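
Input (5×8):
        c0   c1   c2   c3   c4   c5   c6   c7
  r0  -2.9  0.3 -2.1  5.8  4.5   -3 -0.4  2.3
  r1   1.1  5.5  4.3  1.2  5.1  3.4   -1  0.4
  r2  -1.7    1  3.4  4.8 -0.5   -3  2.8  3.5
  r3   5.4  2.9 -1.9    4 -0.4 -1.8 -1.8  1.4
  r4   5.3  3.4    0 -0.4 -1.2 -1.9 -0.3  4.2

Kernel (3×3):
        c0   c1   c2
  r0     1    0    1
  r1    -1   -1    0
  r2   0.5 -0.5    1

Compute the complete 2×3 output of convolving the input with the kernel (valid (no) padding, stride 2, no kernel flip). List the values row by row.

Output[0,0]: The receptive field on the input at this output position is [-2.9 0.3 -2.1 / 1.1 5.5 4.3 / -1.7 1 3.4]. Elementwise product with the kernel and sum: -2.9·1 + -2.1·1 + 1.1·-1 + 5.5·-1 + -1.7·0.5 + 1·-0.5 + 3.4·1.
Output[0,1]: The receptive field on the input at this output position is [-2.1 5.8 4.5 / 4.3 1.2 5.1 / 3.4 4.8 -0.5]. Elementwise product with the kernel and sum: -2.1·1 + 4.5·1 + 4.3·-1 + 1.2·-1 + 3.4·0.5 + 4.8·-0.5 + -0.5·1.

-9.55 -4.3 -0.35
-5.65 -0.2 4.55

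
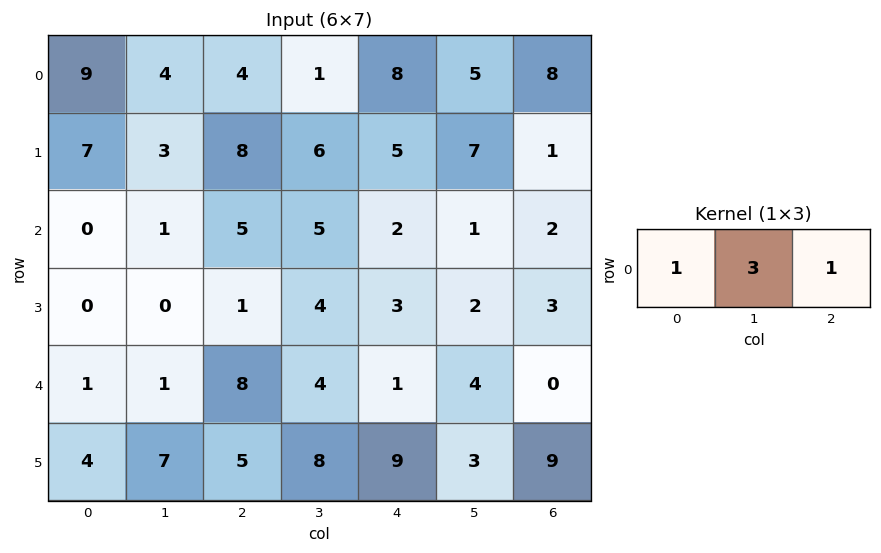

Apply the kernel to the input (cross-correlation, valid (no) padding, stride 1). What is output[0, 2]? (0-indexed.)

15

The receptive field on the input at this output position is [4 1 8]. Elementwise product with the kernel and sum: 4·1 + 1·3 + 8·1.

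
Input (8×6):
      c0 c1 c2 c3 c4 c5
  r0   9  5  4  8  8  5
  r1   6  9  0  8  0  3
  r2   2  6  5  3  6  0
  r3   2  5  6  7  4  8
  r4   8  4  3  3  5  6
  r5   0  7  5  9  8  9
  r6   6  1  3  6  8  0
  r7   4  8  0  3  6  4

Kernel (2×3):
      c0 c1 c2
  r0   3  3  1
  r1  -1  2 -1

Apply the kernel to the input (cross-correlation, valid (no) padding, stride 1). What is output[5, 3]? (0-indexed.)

70

The receptive field on the input at this output position is [9 8 9 / 6 8 0]. Elementwise product with the kernel and sum: 9·3 + 8·3 + 9·1 + 6·-1 + 8·2 + 0·-1.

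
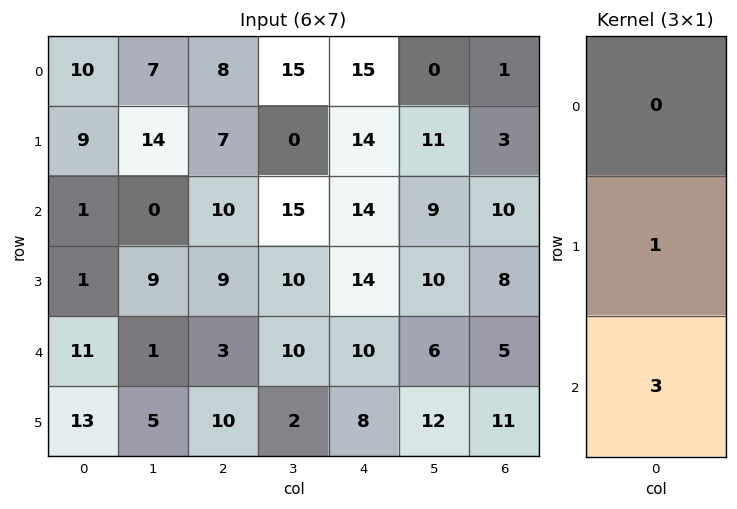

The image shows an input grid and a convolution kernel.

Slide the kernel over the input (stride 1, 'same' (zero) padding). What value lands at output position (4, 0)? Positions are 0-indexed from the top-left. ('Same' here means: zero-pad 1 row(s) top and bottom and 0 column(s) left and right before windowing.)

50

The receptive field on the zero-padded input at this output position is [1 / 11 / 13]. Elementwise product with the kernel and sum: 11·1 + 13·3.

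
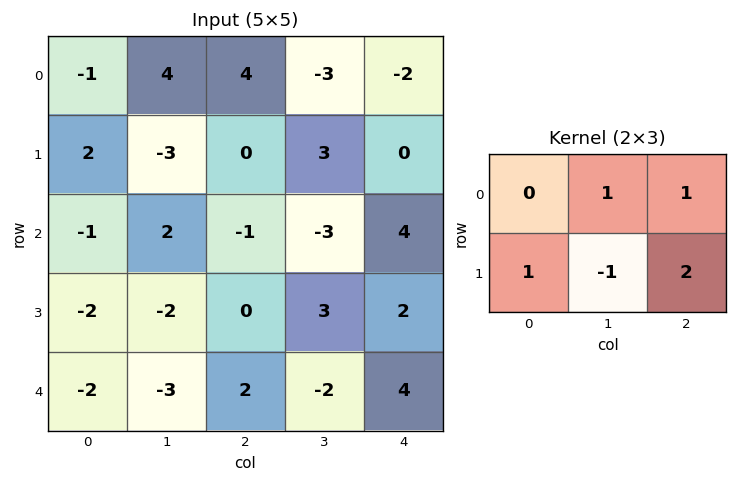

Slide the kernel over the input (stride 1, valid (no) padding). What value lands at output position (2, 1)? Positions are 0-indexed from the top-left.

0

The receptive field on the input at this output position is [2 -1 -3 / -2 0 3]. Elementwise product with the kernel and sum: -1·1 + -3·1 + -2·1 + 0·-1 + 3·2.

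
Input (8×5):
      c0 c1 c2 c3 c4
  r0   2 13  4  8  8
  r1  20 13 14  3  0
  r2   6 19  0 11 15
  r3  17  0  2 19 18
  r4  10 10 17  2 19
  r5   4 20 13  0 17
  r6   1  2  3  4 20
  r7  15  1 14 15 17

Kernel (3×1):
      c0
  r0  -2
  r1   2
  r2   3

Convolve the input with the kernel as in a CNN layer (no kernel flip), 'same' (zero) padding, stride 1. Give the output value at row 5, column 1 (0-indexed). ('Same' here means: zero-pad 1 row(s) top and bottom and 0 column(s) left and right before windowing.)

The receptive field on the zero-padded input at this output position is [10 / 20 / 2]. Elementwise product with the kernel and sum: 10·-2 + 20·2 + 2·3.

26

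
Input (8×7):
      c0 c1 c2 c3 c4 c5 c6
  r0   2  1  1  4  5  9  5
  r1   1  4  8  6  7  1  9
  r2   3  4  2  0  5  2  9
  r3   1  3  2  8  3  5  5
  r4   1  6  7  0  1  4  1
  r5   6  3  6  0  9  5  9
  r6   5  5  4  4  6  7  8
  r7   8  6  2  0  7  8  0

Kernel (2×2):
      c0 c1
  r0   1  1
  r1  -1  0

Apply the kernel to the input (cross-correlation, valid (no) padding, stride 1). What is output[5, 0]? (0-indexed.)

4

The receptive field on the input at this output position is [6 3 / 5 5]. Elementwise product with the kernel and sum: 6·1 + 3·1 + 5·-1.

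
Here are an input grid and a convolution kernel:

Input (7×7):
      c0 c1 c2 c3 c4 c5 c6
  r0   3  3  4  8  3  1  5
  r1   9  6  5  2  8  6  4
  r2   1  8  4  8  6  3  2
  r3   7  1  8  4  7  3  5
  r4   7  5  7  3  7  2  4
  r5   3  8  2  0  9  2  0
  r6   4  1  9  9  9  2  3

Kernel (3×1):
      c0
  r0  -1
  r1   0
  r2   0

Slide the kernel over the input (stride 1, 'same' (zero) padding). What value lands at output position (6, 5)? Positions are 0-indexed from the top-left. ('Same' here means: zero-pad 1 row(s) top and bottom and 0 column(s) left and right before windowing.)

-2

The receptive field on the zero-padded input at this output position is [2 / 2 / 0]. Elementwise product with the kernel and sum: 2·-1.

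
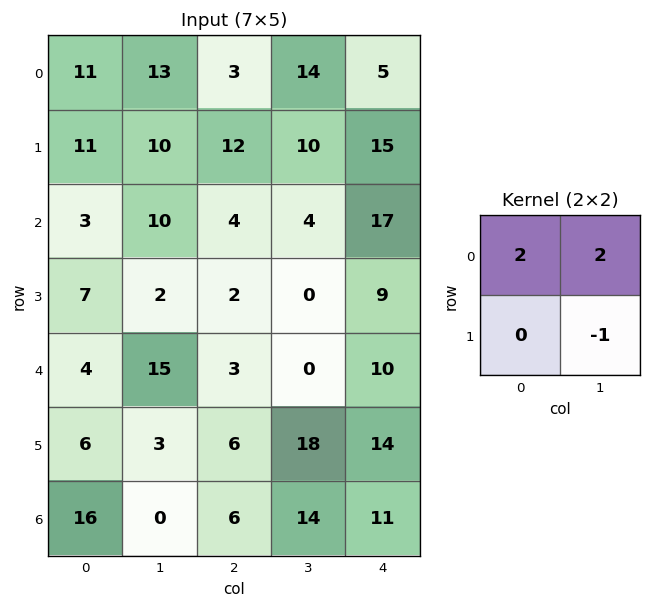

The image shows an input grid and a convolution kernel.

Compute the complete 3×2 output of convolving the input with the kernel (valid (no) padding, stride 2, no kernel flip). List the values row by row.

38 24
24 16
35 -12

Output[0,0]: The receptive field on the input at this output position is [11 13 / 11 10]. Elementwise product with the kernel and sum: 11·2 + 13·2 + 10·-1.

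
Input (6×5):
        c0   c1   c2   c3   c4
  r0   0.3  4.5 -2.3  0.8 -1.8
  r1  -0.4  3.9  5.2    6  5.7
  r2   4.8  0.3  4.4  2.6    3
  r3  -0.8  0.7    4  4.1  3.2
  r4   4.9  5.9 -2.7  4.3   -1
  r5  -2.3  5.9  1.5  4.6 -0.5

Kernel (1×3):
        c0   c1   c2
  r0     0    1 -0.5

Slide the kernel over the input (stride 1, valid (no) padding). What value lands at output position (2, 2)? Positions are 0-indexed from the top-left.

1.1

The receptive field on the input at this output position is [4.4 2.6 3]. Elementwise product with the kernel and sum: 2.6·1 + 3·-0.5.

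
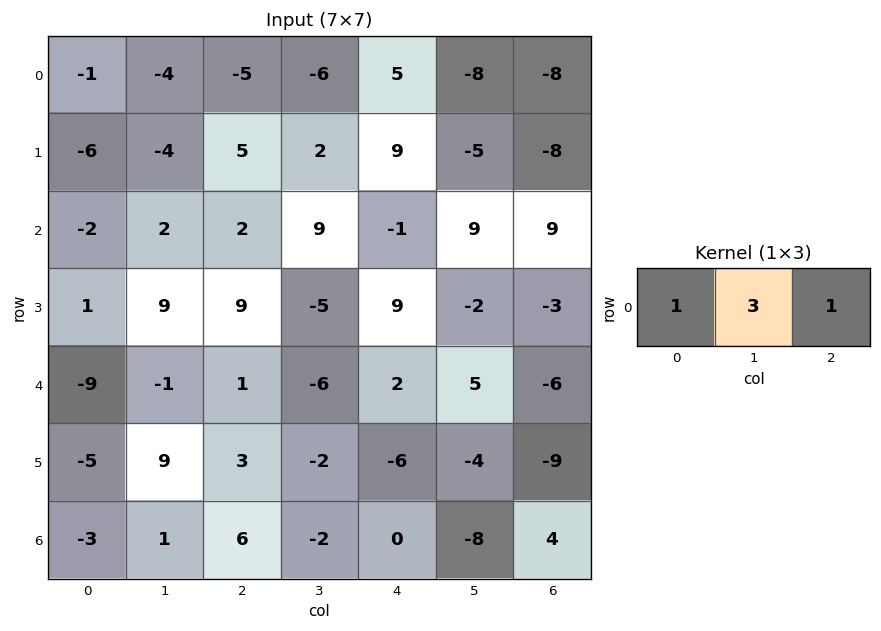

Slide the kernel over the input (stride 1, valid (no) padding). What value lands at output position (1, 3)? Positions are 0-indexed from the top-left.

24

The receptive field on the input at this output position is [2 9 -5]. Elementwise product with the kernel and sum: 2·1 + 9·3 + -5·1.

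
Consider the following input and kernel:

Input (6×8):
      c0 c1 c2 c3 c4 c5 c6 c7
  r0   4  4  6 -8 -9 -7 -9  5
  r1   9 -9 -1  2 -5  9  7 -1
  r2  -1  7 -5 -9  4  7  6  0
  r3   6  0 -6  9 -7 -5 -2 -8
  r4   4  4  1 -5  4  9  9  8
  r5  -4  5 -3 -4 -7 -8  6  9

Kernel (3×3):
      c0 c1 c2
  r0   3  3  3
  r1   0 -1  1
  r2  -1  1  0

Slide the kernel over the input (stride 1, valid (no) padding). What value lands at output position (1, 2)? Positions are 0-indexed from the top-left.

The receptive field on the input at this output position is [-1 2 -5 / -5 -9 4 / -6 9 -7]. Elementwise product with the kernel and sum: -1·3 + 2·3 + -5·3 + -9·-1 + 4·1 + -6·-1 + 9·1.

16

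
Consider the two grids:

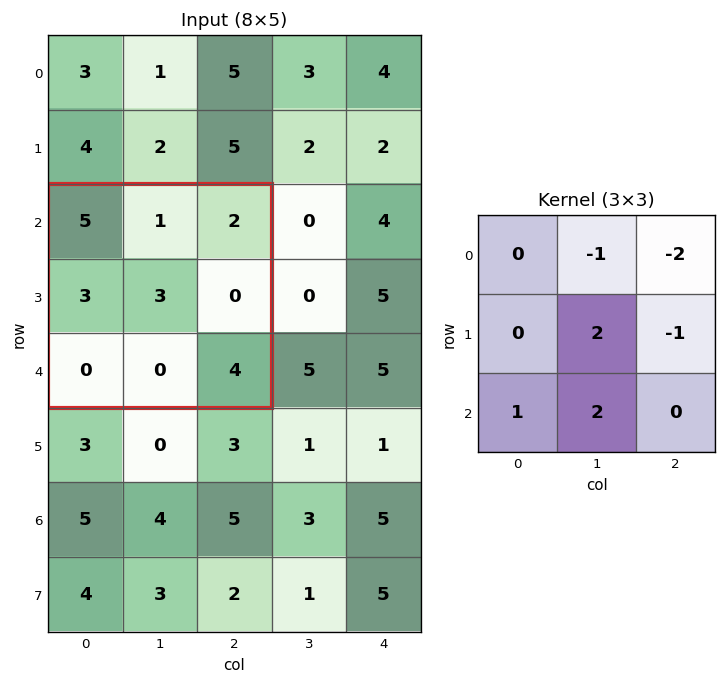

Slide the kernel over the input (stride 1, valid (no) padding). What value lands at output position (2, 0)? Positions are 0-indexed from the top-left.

The receptive field on the input at this output position is [5 1 2 / 3 3 0 / 0 0 4]. Elementwise product with the kernel and sum: 1·-1 + 2·-2 + 3·2 + 0·-1 + 0·1 + 0·2.

1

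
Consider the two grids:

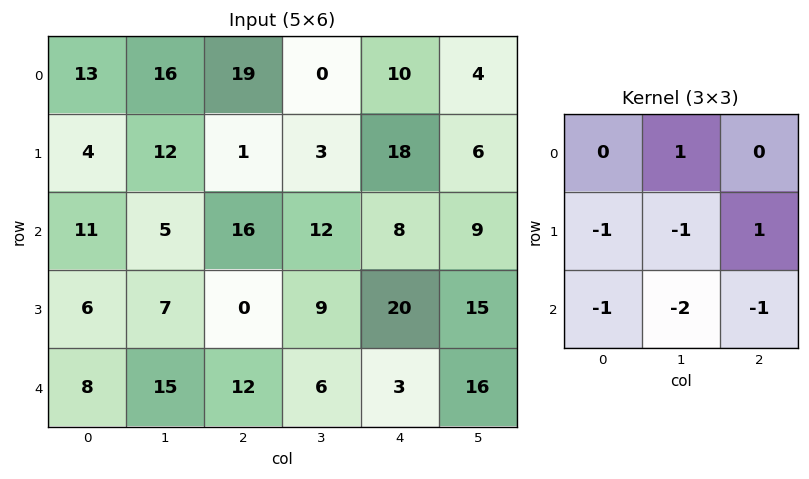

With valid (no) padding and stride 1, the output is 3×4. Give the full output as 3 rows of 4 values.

-36 -40 -34 -42
-8 -24 -55 -57
-58 -27 -4 -34

Output[0,0]: The receptive field on the input at this output position is [13 16 19 / 4 12 1 / 11 5 16]. Elementwise product with the kernel and sum: 16·1 + 4·-1 + 12·-1 + 1·1 + 11·-1 + 5·-2 + 16·-1.
Output[0,1]: The receptive field on the input at this output position is [16 19 0 / 12 1 3 / 5 16 12]. Elementwise product with the kernel and sum: 19·1 + 12·-1 + 1·-1 + 3·1 + 5·-1 + 16·-2 + 12·-1.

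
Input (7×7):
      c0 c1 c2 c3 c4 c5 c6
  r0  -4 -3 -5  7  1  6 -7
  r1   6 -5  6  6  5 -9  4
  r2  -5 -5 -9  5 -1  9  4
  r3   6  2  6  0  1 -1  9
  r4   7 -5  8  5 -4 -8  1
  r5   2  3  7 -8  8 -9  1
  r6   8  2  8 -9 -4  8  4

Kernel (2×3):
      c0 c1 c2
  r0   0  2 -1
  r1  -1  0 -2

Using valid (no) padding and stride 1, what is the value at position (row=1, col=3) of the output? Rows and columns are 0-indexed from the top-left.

The receptive field on the input at this output position is [6 5 -9 / 5 -1 9]. Elementwise product with the kernel and sum: 5·2 + -9·-1 + 5·-1 + 9·-2.

-4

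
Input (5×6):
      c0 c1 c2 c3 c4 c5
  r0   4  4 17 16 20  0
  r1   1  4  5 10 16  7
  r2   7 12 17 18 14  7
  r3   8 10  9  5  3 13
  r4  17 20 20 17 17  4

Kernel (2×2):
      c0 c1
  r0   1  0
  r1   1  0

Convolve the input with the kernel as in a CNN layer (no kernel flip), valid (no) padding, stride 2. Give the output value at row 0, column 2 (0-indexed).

The receptive field on the input at this output position is [20 0 / 16 7]. Elementwise product with the kernel and sum: 20·1 + 16·1.

36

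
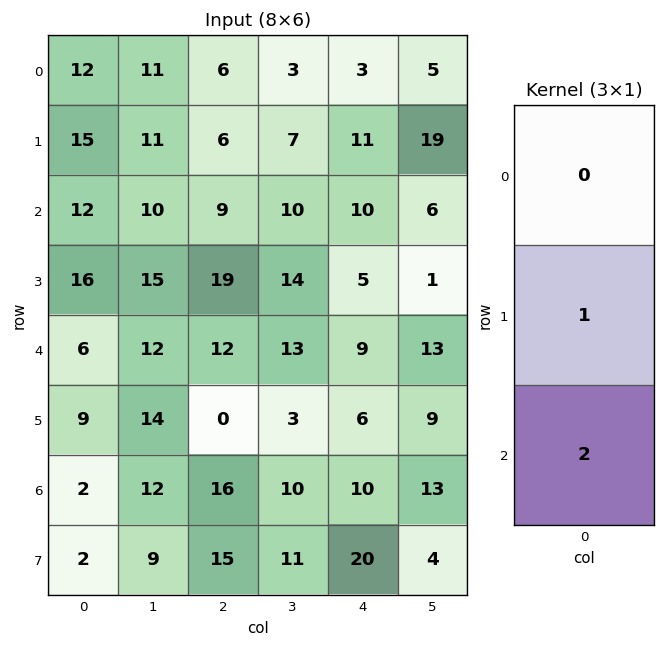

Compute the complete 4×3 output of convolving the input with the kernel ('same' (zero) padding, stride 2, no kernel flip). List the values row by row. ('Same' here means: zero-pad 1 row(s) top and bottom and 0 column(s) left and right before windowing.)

Output[0,0]: The receptive field on the zero-padded input at this output position is [0 / 12 / 15]. Elementwise product with the kernel and sum: 12·1 + 15·2.
Output[0,1]: The receptive field on the zero-padded input at this output position is [0 / 6 / 6]. Elementwise product with the kernel and sum: 6·1 + 6·2.

42 18 25
44 47 20
24 12 21
6 46 50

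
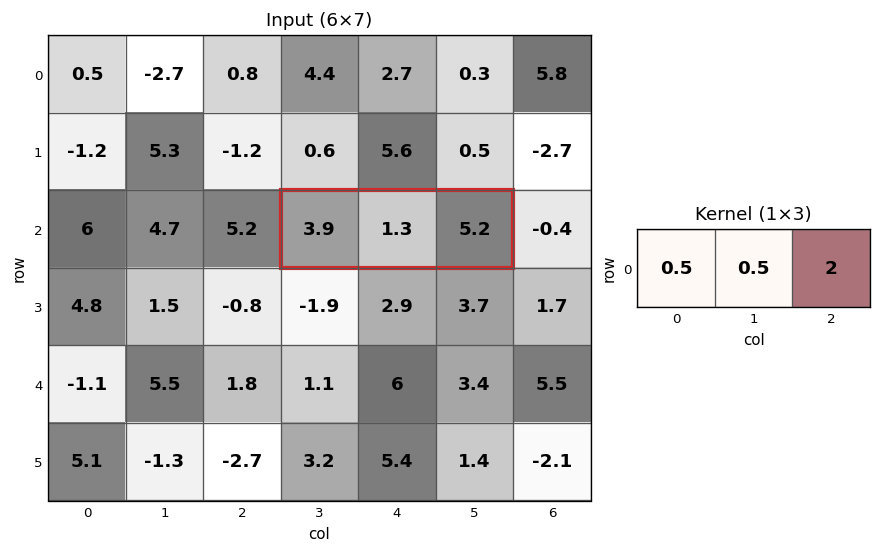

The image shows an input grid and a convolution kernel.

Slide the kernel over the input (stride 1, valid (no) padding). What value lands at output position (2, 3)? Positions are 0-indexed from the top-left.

13

The receptive field on the input at this output position is [3.9 1.3 5.2]. Elementwise product with the kernel and sum: 3.9·0.5 + 1.3·0.5 + 5.2·2.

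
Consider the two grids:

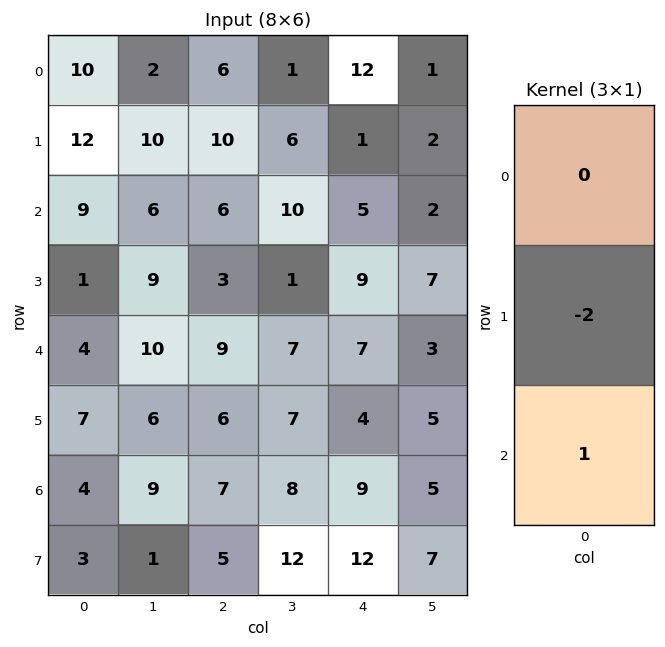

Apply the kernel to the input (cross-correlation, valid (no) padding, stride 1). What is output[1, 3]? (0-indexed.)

The receptive field on the input at this output position is [6 / 10 / 1]. Elementwise product with the kernel and sum: 10·-2 + 1·1.

-19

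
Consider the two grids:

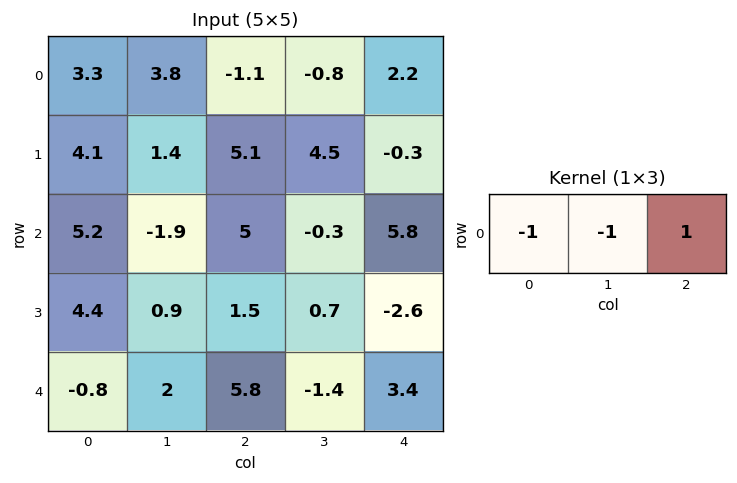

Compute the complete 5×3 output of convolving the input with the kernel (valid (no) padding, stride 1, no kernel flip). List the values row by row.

Output[0,0]: The receptive field on the input at this output position is [3.3 3.8 -1.1]. Elementwise product with the kernel and sum: 3.3·-1 + 3.8·-1 + -1.1·1.

-8.2 -3.5 4.1
-0.4 -2 -9.9
1.7 -3.4 1.1
-3.8 -1.7 -4.8
4.6 -9.2 -1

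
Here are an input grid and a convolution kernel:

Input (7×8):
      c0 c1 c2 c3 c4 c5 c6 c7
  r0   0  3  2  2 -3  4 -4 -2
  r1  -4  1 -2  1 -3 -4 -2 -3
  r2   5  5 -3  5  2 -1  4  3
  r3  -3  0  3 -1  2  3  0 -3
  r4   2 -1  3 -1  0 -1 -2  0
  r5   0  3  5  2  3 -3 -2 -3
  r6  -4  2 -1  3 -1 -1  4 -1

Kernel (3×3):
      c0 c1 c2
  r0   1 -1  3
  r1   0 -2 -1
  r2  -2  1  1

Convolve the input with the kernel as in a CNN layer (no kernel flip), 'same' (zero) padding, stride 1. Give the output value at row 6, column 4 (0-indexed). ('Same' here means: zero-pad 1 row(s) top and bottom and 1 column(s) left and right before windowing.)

-7

The receptive field on the zero-padded input at this output position is [2 3 -3 / 3 -1 -1 / 0 0 0]. Elementwise product with the kernel and sum: 2·1 + 3·-1 + -3·3 + -1·-2 + -1·-1 + 0·-2 + 0·1 + 0·1.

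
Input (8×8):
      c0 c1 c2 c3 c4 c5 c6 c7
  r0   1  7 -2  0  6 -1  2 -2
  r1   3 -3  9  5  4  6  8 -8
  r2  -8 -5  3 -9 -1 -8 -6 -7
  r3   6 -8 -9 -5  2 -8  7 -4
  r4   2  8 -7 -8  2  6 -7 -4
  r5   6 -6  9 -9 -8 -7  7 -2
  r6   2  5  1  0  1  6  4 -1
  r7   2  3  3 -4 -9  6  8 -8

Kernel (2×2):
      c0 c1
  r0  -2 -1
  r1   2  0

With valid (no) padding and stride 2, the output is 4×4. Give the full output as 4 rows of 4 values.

-3 22 -3 14
33 -15 14 33
0 40 -26 32
-5 4 -26 9

Output[0,0]: The receptive field on the input at this output position is [1 7 / 3 -3]. Elementwise product with the kernel and sum: 1·-2 + 7·-1 + 3·2.
Output[0,1]: The receptive field on the input at this output position is [-2 0 / 9 5]. Elementwise product with the kernel and sum: -2·-2 + 0·-1 + 9·2.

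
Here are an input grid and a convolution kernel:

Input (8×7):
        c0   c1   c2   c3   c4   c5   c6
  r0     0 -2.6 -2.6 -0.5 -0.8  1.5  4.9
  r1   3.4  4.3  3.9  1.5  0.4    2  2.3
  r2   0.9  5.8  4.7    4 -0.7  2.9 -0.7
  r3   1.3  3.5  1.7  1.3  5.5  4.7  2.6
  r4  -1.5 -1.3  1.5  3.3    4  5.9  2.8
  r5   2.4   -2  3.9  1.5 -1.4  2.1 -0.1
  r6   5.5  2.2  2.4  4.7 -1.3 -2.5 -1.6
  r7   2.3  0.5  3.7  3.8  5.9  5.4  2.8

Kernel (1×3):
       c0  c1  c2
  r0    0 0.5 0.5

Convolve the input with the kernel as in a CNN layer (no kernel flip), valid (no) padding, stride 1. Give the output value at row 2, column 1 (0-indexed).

The receptive field on the input at this output position is [5.8 4.7 4]. Elementwise product with the kernel and sum: 4.7·0.5 + 4·0.5.

4.35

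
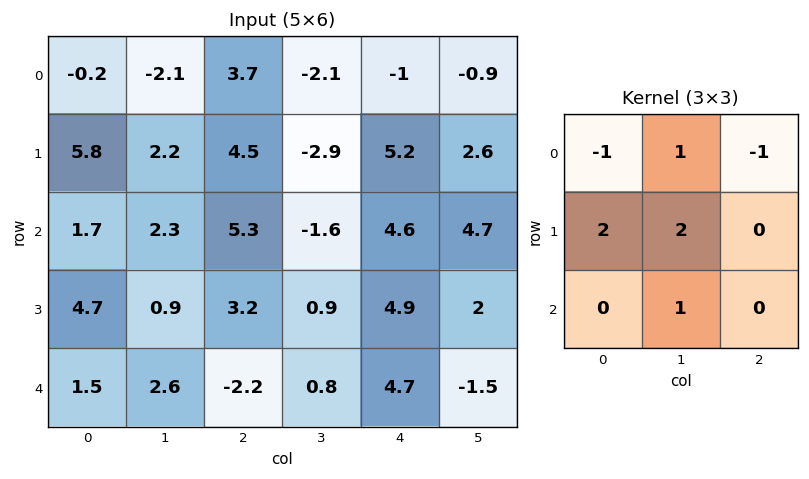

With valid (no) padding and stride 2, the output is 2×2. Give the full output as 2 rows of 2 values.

12.7 -3.2
9.1 -2.5

Output[0,0]: The receptive field on the input at this output position is [-0.2 -2.1 3.7 / 5.8 2.2 4.5 / 1.7 2.3 5.3]. Elementwise product with the kernel and sum: -0.2·-1 + -2.1·1 + 3.7·-1 + 5.8·2 + 2.2·2 + 2.3·1.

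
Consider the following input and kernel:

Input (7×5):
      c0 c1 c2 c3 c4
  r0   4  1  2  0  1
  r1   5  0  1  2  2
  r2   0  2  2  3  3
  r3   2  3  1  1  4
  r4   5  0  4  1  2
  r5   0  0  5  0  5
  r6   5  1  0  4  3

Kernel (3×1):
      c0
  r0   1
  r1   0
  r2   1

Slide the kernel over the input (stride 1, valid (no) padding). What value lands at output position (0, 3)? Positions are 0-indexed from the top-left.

The receptive field on the input at this output position is [0 / 2 / 3]. Elementwise product with the kernel and sum: 0·1 + 3·1.

3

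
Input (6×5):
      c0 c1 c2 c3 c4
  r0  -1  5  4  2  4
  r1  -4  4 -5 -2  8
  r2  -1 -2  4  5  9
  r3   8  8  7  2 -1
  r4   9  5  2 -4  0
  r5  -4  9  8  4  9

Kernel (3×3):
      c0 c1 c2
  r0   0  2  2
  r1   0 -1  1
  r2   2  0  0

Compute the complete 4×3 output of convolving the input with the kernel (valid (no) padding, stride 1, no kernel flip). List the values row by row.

7 11 30
20 3 30
21 23 29
19 30 22

Output[0,0]: The receptive field on the input at this output position is [-1 5 4 / -4 4 -5 / -1 -2 4]. Elementwise product with the kernel and sum: 5·2 + 4·2 + 4·-1 + -5·1 + -1·2.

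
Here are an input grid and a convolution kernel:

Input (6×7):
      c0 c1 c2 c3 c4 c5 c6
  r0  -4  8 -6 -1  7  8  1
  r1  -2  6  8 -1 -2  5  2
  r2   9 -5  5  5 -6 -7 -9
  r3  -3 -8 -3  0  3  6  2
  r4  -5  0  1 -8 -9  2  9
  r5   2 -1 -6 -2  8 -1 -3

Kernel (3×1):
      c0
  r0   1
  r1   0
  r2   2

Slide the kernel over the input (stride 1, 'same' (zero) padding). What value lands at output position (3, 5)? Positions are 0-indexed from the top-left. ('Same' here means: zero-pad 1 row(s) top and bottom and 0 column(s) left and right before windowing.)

The receptive field on the zero-padded input at this output position is [-7 / 6 / 2]. Elementwise product with the kernel and sum: -7·1 + 2·2.

-3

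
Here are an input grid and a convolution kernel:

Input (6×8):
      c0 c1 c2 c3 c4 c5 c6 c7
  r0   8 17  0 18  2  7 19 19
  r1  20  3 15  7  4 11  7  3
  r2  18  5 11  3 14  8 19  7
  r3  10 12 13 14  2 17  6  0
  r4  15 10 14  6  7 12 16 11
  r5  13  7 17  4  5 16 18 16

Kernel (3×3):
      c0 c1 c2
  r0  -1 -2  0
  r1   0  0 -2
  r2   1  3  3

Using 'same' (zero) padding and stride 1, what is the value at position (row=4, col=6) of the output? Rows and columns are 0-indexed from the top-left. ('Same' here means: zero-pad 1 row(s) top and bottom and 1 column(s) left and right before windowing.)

67

The receptive field on the zero-padded input at this output position is [17 6 0 / 12 16 11 / 16 18 16]. Elementwise product with the kernel and sum: 17·-1 + 6·-2 + 11·-2 + 16·1 + 18·3 + 16·3.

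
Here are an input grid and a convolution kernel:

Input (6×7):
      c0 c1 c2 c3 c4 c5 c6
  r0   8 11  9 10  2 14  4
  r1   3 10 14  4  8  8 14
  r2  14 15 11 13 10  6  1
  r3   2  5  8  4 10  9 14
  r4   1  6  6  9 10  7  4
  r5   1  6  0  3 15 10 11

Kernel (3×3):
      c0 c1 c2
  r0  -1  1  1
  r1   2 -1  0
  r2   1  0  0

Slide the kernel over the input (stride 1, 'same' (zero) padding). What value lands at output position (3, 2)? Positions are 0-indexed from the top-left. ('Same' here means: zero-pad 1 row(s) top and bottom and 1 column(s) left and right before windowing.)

17

The receptive field on the zero-padded input at this output position is [15 11 13 / 5 8 4 / 6 6 9]. Elementwise product with the kernel and sum: 15·-1 + 11·1 + 13·1 + 5·2 + 8·-1 + 6·1.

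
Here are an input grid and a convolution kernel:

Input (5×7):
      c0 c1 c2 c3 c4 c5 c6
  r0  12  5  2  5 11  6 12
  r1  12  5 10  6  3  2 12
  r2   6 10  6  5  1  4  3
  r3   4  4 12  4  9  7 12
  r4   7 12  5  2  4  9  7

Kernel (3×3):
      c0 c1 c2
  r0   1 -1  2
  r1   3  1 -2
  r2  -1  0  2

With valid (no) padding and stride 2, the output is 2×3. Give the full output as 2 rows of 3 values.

Output[0,0]: The receptive field on the input at this output position is [12 5 2 / 12 5 10 / 6 10 6]. Elementwise product with the kernel and sum: 12·1 + 5·-1 + 2·2 + 12·3 + 5·1 + 10·-2 + 6·-1 + 6·2.
Output[0,1]: The receptive field on the input at this output position is [2 5 11 / 10 6 3 / 6 5 1]. Elementwise product with the kernel and sum: 2·1 + 5·-1 + 11·2 + 10·3 + 6·1 + 3·-2 + 6·-1 + 1·2.

38 45 21
3 28 23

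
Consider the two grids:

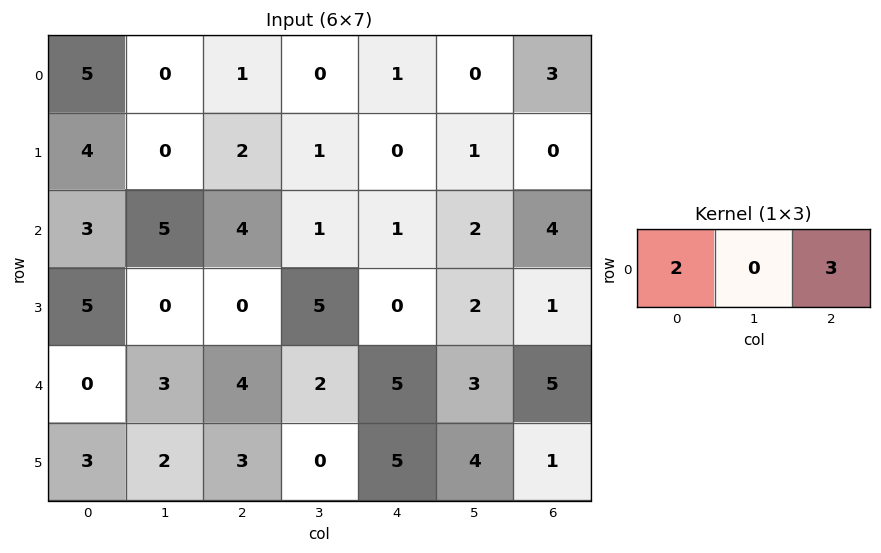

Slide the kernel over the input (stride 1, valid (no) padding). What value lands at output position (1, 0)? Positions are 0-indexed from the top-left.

The receptive field on the input at this output position is [4 0 2]. Elementwise product with the kernel and sum: 4·2 + 2·3.

14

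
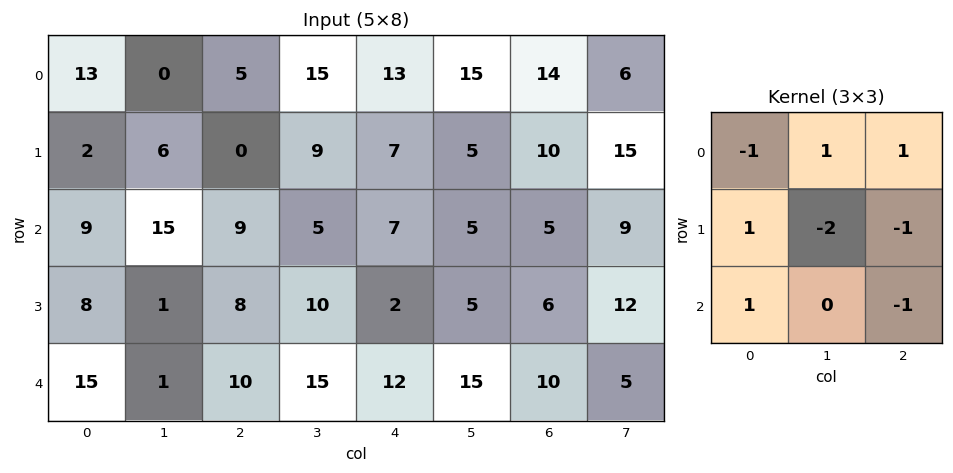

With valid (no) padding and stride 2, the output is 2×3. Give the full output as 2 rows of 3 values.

-18 0 5
18 -13 -9

Output[0,0]: The receptive field on the input at this output position is [13 0 5 / 2 6 0 / 9 15 9]. Elementwise product with the kernel and sum: 13·-1 + 0·1 + 5·1 + 2·1 + 6·-2 + 0·-1 + 9·1 + 9·-1.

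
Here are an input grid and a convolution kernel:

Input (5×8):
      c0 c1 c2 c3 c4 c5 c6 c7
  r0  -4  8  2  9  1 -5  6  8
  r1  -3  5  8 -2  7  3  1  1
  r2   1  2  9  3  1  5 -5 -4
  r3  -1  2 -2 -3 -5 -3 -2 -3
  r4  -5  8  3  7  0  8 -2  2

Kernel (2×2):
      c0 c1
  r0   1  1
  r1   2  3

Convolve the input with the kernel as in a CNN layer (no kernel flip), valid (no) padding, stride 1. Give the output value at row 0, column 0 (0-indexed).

13

The receptive field on the input at this output position is [-4 8 / -3 5]. Elementwise product with the kernel and sum: -4·1 + 8·1 + -3·2 + 5·3.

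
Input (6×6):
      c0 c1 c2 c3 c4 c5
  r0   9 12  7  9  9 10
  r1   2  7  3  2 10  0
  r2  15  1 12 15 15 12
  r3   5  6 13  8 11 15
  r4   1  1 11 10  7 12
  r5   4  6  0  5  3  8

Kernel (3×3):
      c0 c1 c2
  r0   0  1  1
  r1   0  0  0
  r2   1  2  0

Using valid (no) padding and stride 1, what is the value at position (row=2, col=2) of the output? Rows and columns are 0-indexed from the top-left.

The receptive field on the input at this output position is [12 15 15 / 13 8 11 / 11 10 7]. Elementwise product with the kernel and sum: 15·1 + 15·1 + 11·1 + 10·2.

61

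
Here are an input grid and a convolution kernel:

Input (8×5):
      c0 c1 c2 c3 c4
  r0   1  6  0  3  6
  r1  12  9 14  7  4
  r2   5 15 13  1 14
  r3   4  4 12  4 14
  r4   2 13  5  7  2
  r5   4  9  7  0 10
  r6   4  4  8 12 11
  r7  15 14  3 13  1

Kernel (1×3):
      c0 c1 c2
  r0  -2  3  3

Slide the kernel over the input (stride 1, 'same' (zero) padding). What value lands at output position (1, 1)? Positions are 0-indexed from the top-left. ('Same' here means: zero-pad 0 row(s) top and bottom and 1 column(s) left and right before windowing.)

The receptive field on the zero-padded input at this output position is [12 9 14]. Elementwise product with the kernel and sum: 12·-2 + 9·3 + 14·3.

45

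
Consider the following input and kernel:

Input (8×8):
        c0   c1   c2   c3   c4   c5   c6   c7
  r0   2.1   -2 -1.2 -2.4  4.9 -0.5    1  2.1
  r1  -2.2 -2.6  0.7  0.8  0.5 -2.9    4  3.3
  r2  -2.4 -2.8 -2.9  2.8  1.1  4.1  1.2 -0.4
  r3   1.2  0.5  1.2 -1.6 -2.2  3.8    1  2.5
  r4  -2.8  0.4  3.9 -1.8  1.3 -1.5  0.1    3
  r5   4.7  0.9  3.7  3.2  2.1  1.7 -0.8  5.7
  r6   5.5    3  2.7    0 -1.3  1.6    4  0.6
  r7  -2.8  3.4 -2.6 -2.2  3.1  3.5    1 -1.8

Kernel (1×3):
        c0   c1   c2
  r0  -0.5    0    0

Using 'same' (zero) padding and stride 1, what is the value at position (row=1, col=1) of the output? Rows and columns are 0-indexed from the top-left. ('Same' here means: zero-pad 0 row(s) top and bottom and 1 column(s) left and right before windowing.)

The receptive field on the zero-padded input at this output position is [-2.2 -2.6 0.7]. Elementwise product with the kernel and sum: -2.2·-0.5.

1.1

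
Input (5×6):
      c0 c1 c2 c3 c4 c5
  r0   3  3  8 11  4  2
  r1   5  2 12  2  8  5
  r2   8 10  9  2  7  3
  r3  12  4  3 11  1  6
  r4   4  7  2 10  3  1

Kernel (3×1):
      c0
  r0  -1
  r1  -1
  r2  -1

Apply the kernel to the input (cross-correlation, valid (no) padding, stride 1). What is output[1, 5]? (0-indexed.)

-14

The receptive field on the input at this output position is [5 / 3 / 6]. Elementwise product with the kernel and sum: 5·-1 + 3·-1 + 6·-1.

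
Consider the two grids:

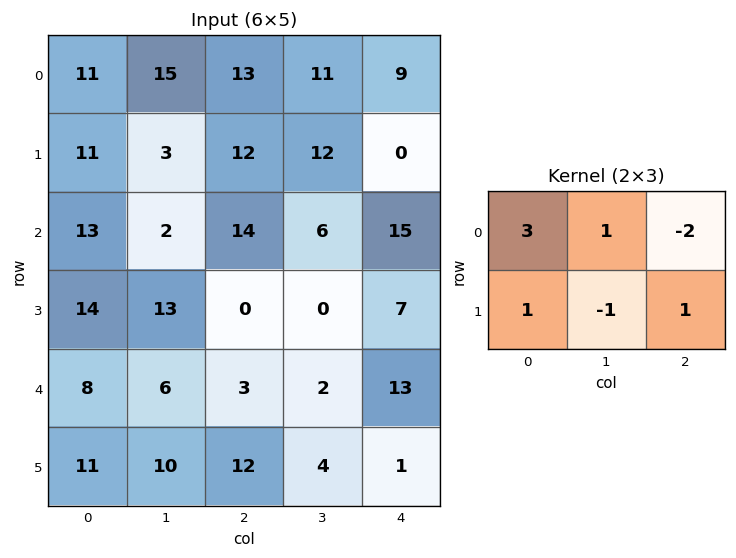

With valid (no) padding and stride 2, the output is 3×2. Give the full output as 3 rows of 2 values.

42 32
14 25
37 -6

Output[0,0]: The receptive field on the input at this output position is [11 15 13 / 11 3 12]. Elementwise product with the kernel and sum: 11·3 + 15·1 + 13·-2 + 11·1 + 3·-1 + 12·1.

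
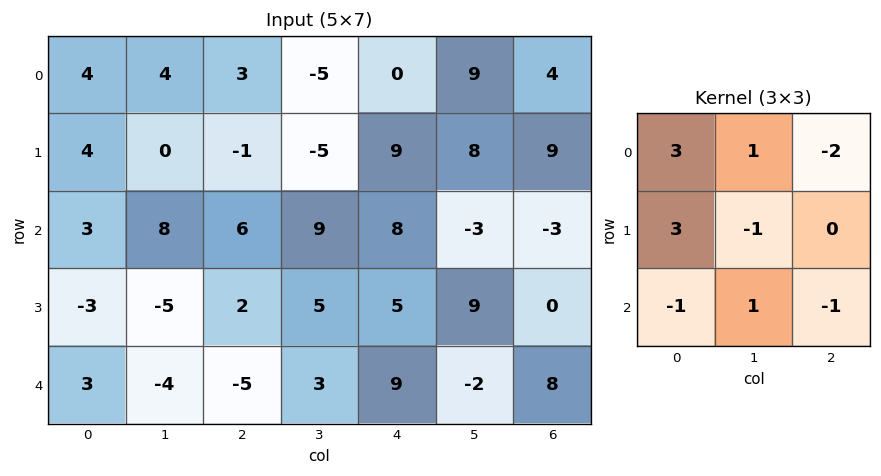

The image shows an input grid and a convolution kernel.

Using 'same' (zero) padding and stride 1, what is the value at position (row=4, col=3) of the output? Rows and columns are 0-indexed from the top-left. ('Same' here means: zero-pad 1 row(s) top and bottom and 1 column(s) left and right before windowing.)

-17

The receptive field on the zero-padded input at this output position is [2 5 5 / -5 3 9 / 0 0 0]. Elementwise product with the kernel and sum: 2·3 + 5·1 + 5·-2 + -5·3 + 3·-1 + 0·-1 + 0·1 + 0·-1.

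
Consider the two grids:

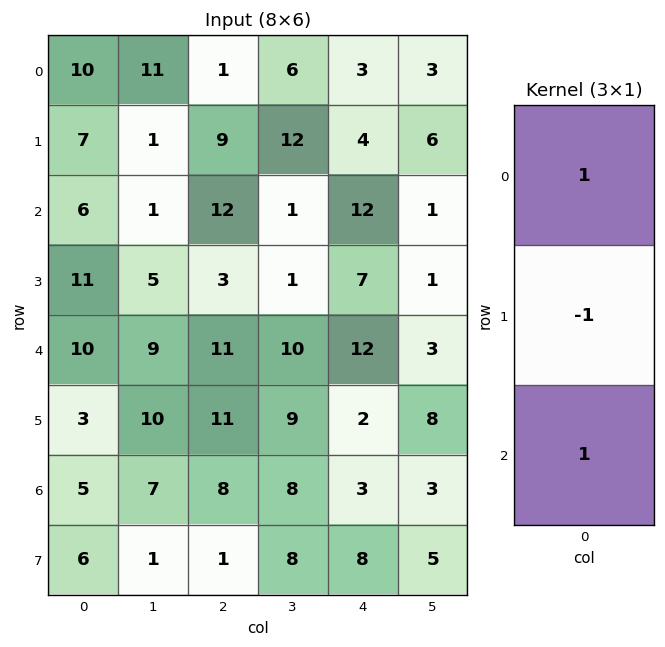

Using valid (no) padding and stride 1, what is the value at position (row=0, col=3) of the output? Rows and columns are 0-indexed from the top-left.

-5

The receptive field on the input at this output position is [6 / 12 / 1]. Elementwise product with the kernel and sum: 6·1 + 12·-1 + 1·1.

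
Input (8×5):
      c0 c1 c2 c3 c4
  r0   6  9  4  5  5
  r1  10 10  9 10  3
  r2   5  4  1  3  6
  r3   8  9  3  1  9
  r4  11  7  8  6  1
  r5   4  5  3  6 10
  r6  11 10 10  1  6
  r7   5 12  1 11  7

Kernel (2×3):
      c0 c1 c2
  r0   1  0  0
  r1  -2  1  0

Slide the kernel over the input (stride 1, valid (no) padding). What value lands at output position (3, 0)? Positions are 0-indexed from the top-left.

The receptive field on the input at this output position is [8 9 3 / 11 7 8]. Elementwise product with the kernel and sum: 8·1 + 11·-2 + 7·1.

-7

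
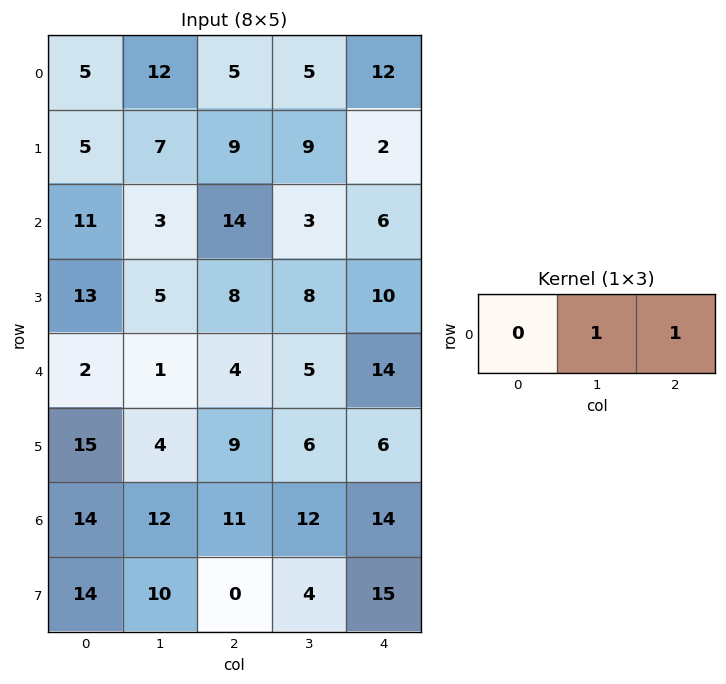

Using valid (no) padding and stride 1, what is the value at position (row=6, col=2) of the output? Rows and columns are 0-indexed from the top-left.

26

The receptive field on the input at this output position is [11 12 14]. Elementwise product with the kernel and sum: 12·1 + 14·1.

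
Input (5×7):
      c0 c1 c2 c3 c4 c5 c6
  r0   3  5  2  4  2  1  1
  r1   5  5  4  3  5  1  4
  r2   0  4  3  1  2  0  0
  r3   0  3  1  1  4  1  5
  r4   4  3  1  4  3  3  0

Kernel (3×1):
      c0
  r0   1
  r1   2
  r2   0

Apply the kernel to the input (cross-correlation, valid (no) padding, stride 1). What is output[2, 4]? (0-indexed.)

10

The receptive field on the input at this output position is [2 / 4 / 3]. Elementwise product with the kernel and sum: 2·1 + 4·2.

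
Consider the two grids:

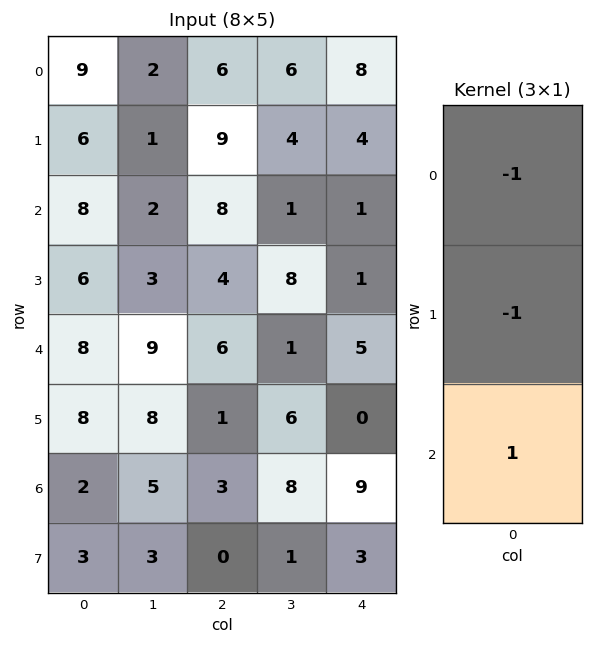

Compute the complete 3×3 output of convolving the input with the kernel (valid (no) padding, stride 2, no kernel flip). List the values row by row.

-7 -7 -11
-6 -6 3
-14 -4 4

Output[0,0]: The receptive field on the input at this output position is [9 / 6 / 8]. Elementwise product with the kernel and sum: 9·-1 + 6·-1 + 8·1.
Output[0,1]: The receptive field on the input at this output position is [6 / 9 / 8]. Elementwise product with the kernel and sum: 6·-1 + 9·-1 + 8·1.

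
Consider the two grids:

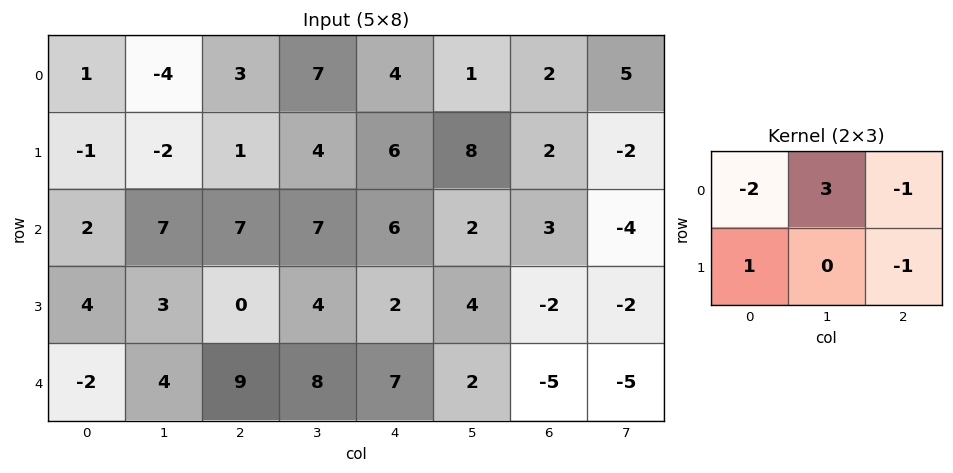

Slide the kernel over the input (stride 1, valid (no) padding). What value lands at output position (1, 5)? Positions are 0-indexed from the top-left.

The receptive field on the input at this output position is [8 2 -2 / 2 3 -4]. Elementwise product with the kernel and sum: 8·-2 + 2·3 + -2·-1 + 2·1 + -4·-1.

-2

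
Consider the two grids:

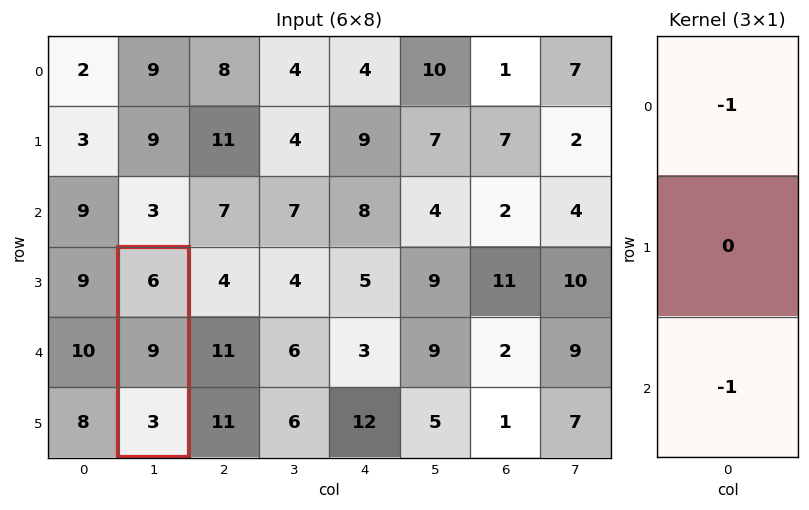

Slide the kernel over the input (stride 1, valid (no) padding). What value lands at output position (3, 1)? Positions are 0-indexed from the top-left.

The receptive field on the input at this output position is [6 / 9 / 3]. Elementwise product with the kernel and sum: 6·-1 + 3·-1.

-9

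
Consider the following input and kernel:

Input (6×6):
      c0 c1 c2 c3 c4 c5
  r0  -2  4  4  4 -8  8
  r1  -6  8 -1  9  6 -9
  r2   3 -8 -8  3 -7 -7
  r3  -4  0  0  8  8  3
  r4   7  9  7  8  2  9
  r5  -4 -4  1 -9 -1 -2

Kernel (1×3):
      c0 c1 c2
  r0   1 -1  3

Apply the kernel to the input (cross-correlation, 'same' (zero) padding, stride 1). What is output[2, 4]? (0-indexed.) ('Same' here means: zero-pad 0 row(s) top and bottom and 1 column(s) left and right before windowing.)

The receptive field on the zero-padded input at this output position is [3 -7 -7]. Elementwise product with the kernel and sum: 3·1 + -7·-1 + -7·3.

-11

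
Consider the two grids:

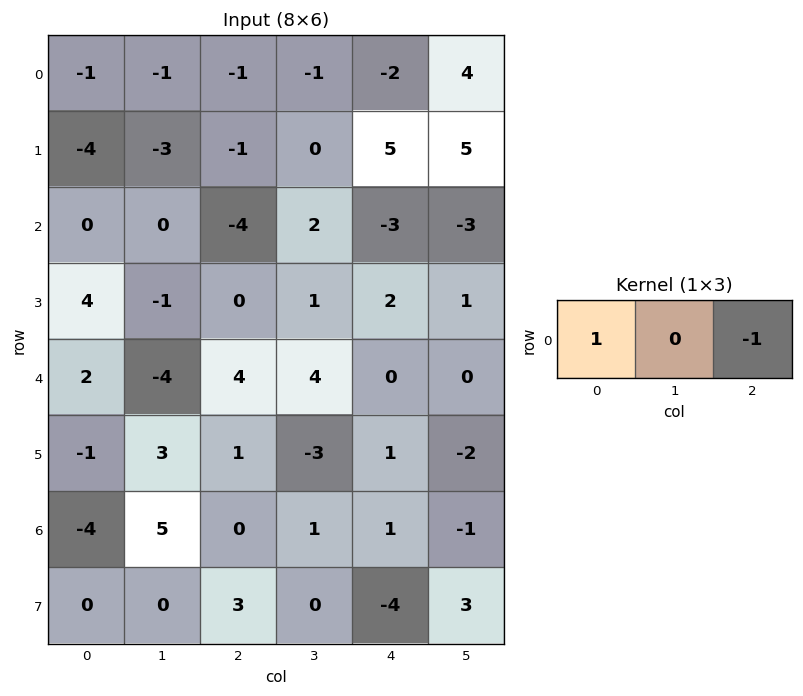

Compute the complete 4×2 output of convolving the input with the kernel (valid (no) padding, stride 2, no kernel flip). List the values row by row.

Output[0,0]: The receptive field on the input at this output position is [-1 -1 -1]. Elementwise product with the kernel and sum: -1·1 + -1·-1.
Output[0,1]: The receptive field on the input at this output position is [-1 -1 -2]. Elementwise product with the kernel and sum: -1·1 + -2·-1.

0 1
4 -1
-2 4
-4 -1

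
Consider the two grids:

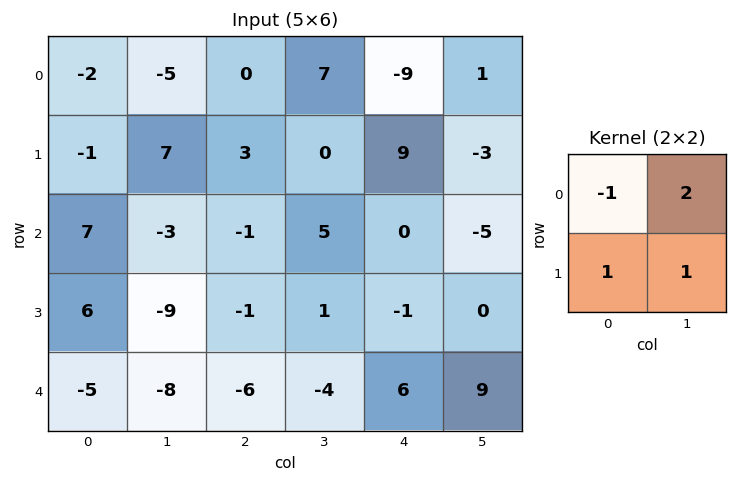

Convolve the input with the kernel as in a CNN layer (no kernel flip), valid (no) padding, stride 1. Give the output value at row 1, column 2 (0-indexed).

The receptive field on the input at this output position is [3 0 / -1 5]. Elementwise product with the kernel and sum: 3·-1 + 0·2 + -1·1 + 5·1.

1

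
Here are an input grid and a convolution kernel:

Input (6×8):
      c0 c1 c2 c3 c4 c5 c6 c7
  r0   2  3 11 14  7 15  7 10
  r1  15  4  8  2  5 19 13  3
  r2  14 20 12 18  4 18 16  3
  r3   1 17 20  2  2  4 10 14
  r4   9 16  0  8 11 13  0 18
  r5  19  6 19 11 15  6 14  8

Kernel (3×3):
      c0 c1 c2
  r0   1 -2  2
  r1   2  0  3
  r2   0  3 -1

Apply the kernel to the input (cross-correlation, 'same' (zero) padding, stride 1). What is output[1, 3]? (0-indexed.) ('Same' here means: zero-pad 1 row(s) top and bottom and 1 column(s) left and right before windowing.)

The receptive field on the zero-padded input at this output position is [11 14 7 / 8 2 5 / 12 18 4]. Elementwise product with the kernel and sum: 11·1 + 14·-2 + 7·2 + 8·2 + 5·3 + 18·3 + 4·-1.

78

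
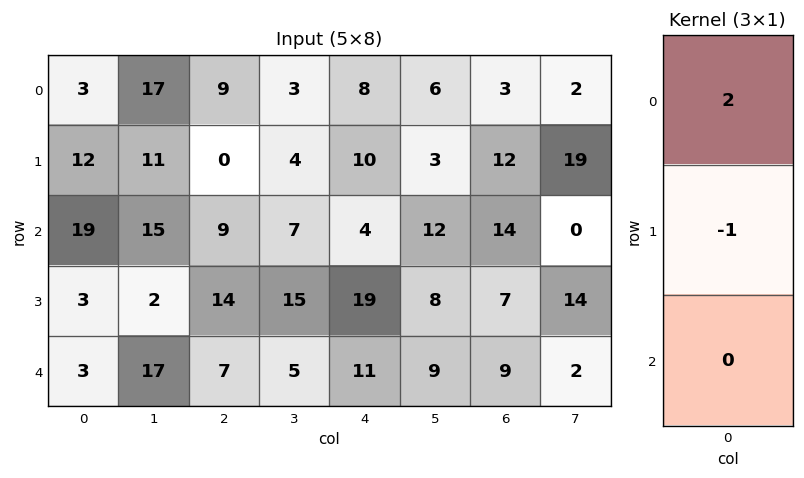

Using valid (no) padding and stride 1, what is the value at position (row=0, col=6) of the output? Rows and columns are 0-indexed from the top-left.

-6

The receptive field on the input at this output position is [3 / 12 / 14]. Elementwise product with the kernel and sum: 3·2 + 12·-1.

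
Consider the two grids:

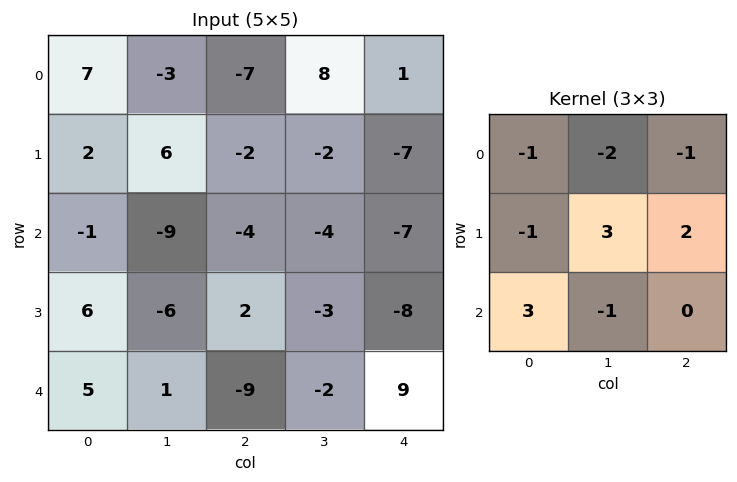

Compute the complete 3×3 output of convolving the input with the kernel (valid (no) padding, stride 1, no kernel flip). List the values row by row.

Output[0,0]: The receptive field on the input at this output position is [7 -3 -7 / 2 6 -2 / -1 -9 -4]. Elementwise product with the kernel and sum: 7·-1 + -3·-2 + -7·-1 + 2·-1 + 6·3 + -2·2 + -1·3 + -9·-1.
Output[0,1]: The receptive field on the input at this output position is [-3 -7 8 / 6 -2 -2 / -9 -4 -4]. Elementwise product with the kernel and sum: -3·-1 + -7·-2 + 8·-1 + 6·-1 + -2·3 + -2·2 + -9·3 + -4·-1.

24 -30 -36
-22 -31 0
17 39 -33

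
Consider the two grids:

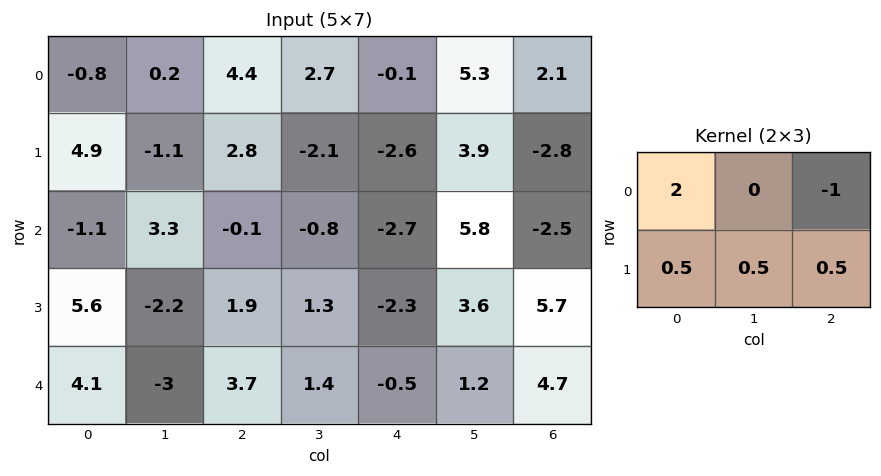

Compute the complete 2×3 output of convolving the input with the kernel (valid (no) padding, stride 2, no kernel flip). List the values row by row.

Output[0,0]: The receptive field on the input at this output position is [-0.8 0.2 4.4 / 4.9 -1.1 2.8]. Elementwise product with the kernel and sum: -0.8·2 + 4.4·-1 + 4.9·0.5 + -1.1·0.5 + 2.8·0.5.
Output[0,1]: The receptive field on the input at this output position is [4.4 2.7 -0.1 / 2.8 -2.1 -2.6]. Elementwise product with the kernel and sum: 4.4·2 + -0.1·-1 + 2.8·0.5 + -2.1·0.5 + -2.6·0.5.

-2.7 7.95 -3.05
0.55 2.95 0.6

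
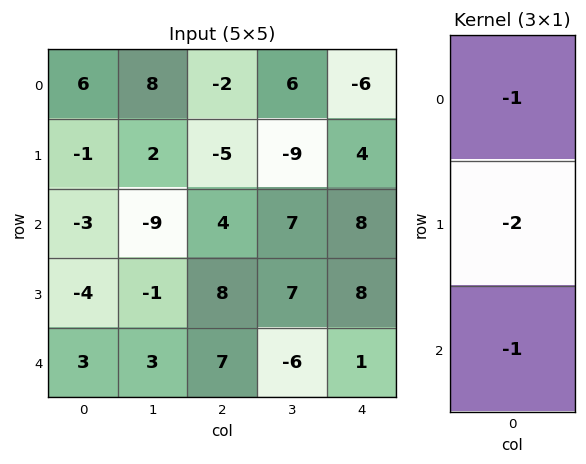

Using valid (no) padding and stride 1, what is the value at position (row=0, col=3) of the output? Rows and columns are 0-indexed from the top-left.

The receptive field on the input at this output position is [6 / -9 / 7]. Elementwise product with the kernel and sum: 6·-1 + -9·-2 + 7·-1.

5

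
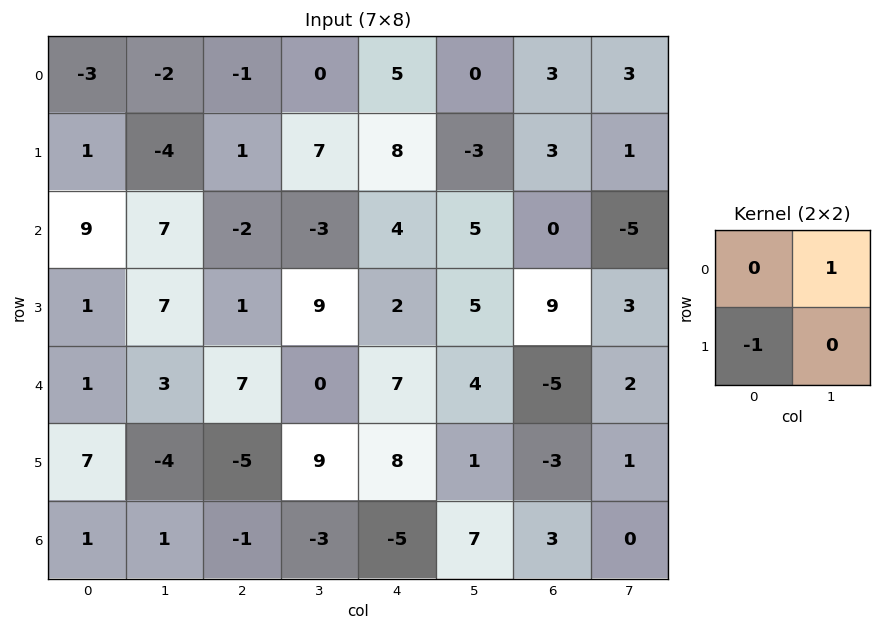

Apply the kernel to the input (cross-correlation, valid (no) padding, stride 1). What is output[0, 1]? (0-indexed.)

3

The receptive field on the input at this output position is [-2 -1 / -4 1]. Elementwise product with the kernel and sum: -1·1 + -4·-1.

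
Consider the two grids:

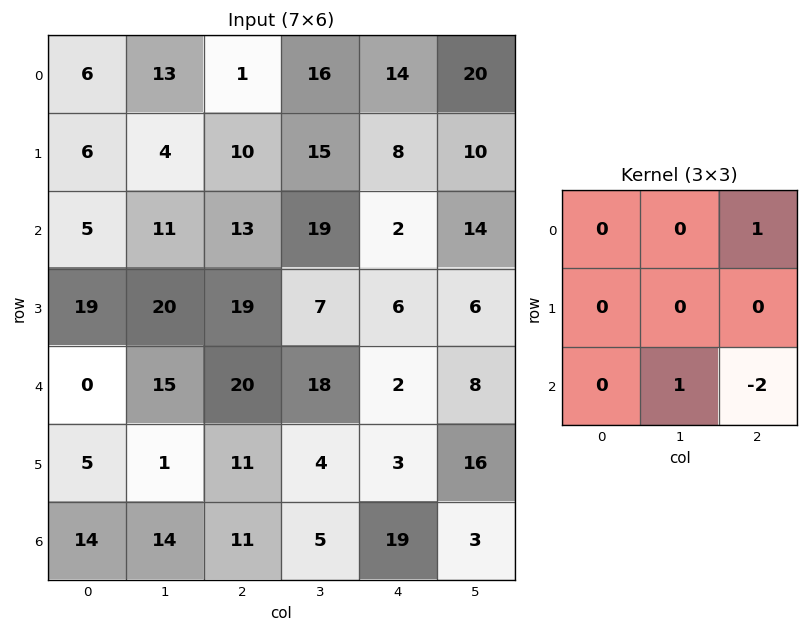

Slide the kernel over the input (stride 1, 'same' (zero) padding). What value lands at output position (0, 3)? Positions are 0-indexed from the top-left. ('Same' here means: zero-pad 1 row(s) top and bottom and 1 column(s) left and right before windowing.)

-1

The receptive field on the zero-padded input at this output position is [0 0 0 / 1 16 14 / 10 15 8]. Elementwise product with the kernel and sum: 0·1 + 15·1 + 8·-2.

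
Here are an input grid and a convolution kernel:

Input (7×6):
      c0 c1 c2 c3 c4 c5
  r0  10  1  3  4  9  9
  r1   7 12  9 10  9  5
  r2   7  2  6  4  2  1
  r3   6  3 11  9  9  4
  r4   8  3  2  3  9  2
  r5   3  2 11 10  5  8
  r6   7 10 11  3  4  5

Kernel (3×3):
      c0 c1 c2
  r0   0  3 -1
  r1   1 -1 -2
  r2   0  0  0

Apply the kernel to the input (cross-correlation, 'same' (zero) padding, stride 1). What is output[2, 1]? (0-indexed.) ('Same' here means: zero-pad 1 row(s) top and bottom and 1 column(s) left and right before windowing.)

The receptive field on the zero-padded input at this output position is [7 12 9 / 7 2 6 / 6 3 11]. Elementwise product with the kernel and sum: 12·3 + 9·-1 + 7·1 + 2·-1 + 6·-2.

20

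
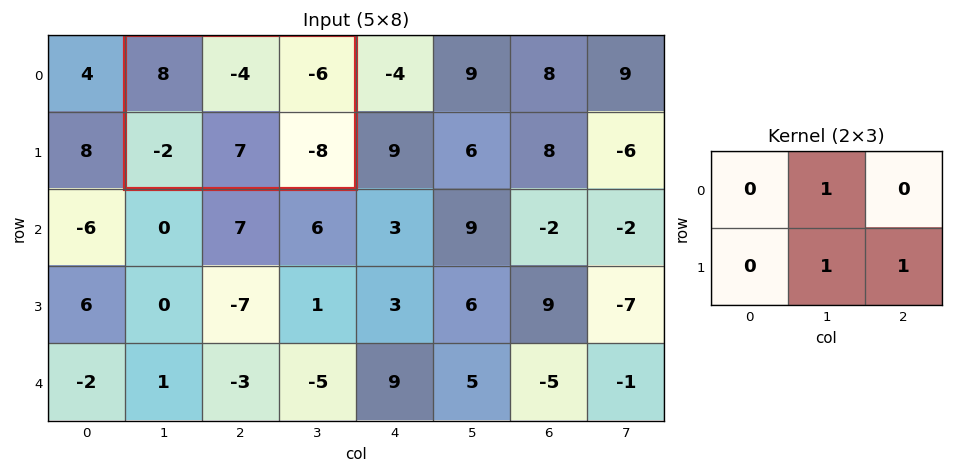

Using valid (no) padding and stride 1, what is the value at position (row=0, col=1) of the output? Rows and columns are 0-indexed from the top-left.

The receptive field on the input at this output position is [8 -4 -6 / -2 7 -8]. Elementwise product with the kernel and sum: -4·1 + 7·1 + -8·1.

-5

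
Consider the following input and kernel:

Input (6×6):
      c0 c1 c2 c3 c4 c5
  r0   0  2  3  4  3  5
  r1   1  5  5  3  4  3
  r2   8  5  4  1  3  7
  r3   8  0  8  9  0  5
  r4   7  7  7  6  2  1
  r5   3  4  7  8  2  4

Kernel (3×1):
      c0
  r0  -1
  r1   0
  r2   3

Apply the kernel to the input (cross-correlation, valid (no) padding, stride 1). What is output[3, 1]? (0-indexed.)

The receptive field on the input at this output position is [0 / 7 / 4]. Elementwise product with the kernel and sum: 0·-1 + 4·3.

12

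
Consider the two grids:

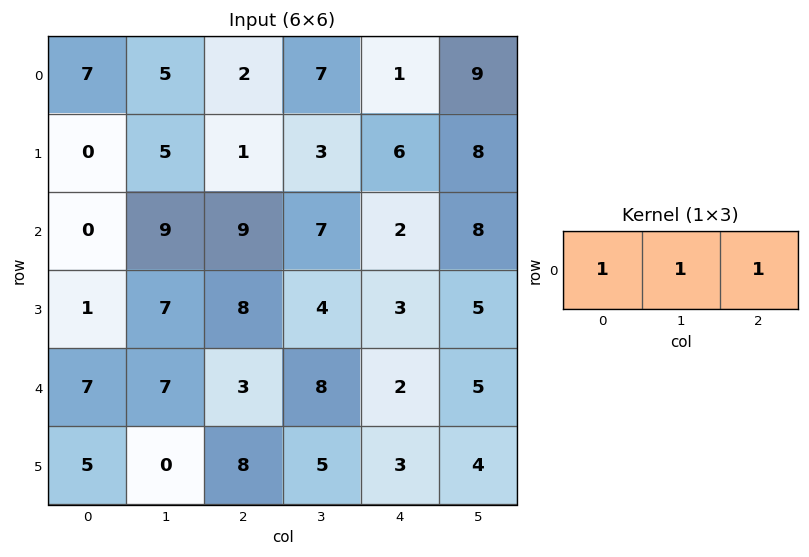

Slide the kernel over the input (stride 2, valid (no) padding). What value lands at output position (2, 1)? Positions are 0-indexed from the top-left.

The receptive field on the input at this output position is [3 8 2]. Elementwise product with the kernel and sum: 3·1 + 8·1 + 2·1.

13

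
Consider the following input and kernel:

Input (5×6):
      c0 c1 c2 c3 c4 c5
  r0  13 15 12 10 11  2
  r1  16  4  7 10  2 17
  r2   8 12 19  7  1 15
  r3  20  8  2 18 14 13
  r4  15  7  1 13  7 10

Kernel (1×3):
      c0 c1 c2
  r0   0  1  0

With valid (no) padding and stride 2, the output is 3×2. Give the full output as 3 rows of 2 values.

Output[0,0]: The receptive field on the input at this output position is [13 15 12]. Elementwise product with the kernel and sum: 15·1.

15 10
12 7
7 13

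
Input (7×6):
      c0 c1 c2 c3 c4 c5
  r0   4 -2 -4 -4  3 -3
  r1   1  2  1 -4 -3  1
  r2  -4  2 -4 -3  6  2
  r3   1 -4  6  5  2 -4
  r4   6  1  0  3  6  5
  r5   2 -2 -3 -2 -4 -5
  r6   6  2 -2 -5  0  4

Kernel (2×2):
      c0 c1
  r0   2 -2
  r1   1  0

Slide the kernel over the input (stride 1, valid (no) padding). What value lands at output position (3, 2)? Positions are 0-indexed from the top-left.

The receptive field on the input at this output position is [6 5 / 0 3]. Elementwise product with the kernel and sum: 6·2 + 5·-2 + 0·1.

2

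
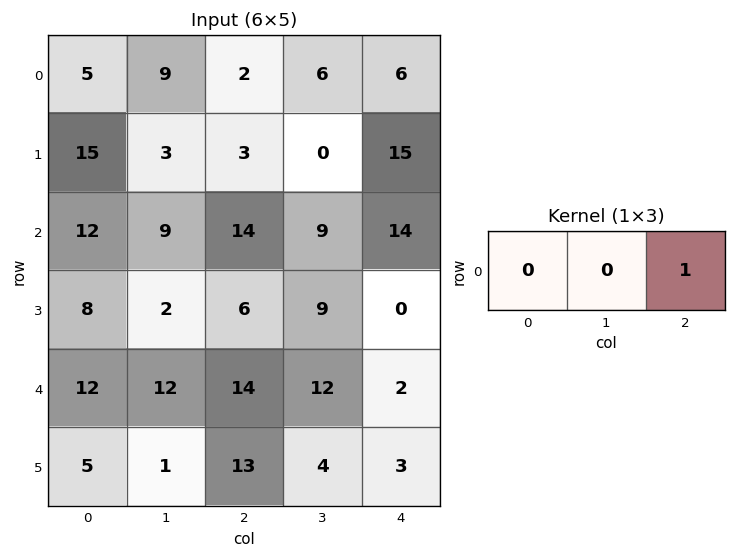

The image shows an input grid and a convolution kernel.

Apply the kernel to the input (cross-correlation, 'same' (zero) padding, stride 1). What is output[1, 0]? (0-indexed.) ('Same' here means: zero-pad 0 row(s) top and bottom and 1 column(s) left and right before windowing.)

3

The receptive field on the zero-padded input at this output position is [0 15 3]. Elementwise product with the kernel and sum: 3·1.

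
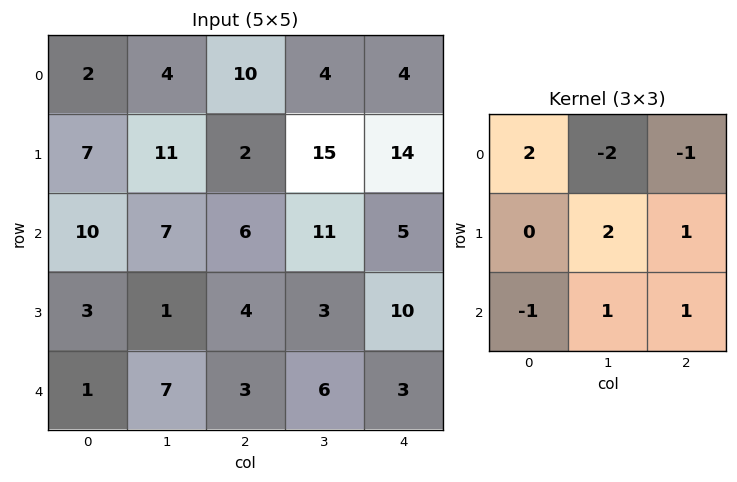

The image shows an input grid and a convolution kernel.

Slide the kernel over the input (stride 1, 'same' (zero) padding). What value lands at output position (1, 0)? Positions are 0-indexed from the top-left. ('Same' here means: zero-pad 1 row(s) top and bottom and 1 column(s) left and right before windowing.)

The receptive field on the zero-padded input at this output position is [0 2 4 / 0 7 11 / 0 10 7]. Elementwise product with the kernel and sum: 0·2 + 2·-2 + 4·-1 + 7·2 + 11·1 + 0·-1 + 10·1 + 7·1.

34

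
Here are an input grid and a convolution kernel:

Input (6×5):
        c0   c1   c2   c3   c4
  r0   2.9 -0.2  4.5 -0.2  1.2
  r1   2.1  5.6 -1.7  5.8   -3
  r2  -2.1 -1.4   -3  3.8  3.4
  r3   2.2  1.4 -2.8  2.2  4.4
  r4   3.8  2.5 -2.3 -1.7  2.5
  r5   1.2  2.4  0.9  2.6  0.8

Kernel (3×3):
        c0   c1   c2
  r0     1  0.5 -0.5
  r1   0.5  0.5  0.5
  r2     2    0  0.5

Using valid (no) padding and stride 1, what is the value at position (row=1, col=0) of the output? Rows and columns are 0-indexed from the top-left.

The receptive field on the input at this output position is [2.1 5.6 -1.7 / -2.1 -1.4 -3 / 2.2 1.4 -2.8]. Elementwise product with the kernel and sum: 2.1·1 + 5.6·0.5 + -1.7·-0.5 + -2.1·0.5 + -1.4·0.5 + -3·0.5 + 2.2·2 + -2.8·0.5.

5.5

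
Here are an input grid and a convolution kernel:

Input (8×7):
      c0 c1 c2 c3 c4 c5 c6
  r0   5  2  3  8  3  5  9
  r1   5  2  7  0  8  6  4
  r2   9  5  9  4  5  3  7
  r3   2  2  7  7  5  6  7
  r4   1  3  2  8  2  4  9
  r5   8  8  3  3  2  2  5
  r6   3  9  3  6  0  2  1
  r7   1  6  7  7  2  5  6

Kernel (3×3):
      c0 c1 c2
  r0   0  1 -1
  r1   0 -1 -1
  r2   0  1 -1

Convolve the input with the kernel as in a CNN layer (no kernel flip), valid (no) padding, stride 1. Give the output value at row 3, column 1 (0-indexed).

The receptive field on the input at this output position is [2 7 7 / 3 2 8 / 8 3 3]. Elementwise product with the kernel and sum: 7·1 + 7·-1 + 2·-1 + 8·-1 + 3·1 + 3·-1.

-10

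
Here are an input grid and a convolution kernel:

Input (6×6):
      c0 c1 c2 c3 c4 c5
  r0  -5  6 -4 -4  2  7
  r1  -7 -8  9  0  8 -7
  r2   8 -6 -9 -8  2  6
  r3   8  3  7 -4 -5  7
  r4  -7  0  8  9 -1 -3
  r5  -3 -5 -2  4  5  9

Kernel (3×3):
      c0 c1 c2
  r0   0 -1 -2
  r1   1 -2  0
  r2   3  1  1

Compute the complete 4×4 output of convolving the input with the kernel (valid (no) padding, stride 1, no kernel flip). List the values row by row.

Output[0,0]: The receptive field on the input at this output position is [-5 6 -4 / -7 -8 9 / 8 -6 -9]. Elementwise product with the kernel and sum: 6·-1 + -4·-2 + -7·1 + -8·-2 + 8·3 + -6·1 + -9·1.
Output[0,1]: The receptive field on the input at this output position is [6 -4 -4 / -8 9 0 / -6 -9 -8]. Elementwise product with the kernel and sum: -4·-1 + -4·-2 + -8·1 + 9·-2 + -6·3 + -9·1 + -8·1.

20 -49 -24 -48
44 15 3 -16
13 31 51 15
-40 -28 7 28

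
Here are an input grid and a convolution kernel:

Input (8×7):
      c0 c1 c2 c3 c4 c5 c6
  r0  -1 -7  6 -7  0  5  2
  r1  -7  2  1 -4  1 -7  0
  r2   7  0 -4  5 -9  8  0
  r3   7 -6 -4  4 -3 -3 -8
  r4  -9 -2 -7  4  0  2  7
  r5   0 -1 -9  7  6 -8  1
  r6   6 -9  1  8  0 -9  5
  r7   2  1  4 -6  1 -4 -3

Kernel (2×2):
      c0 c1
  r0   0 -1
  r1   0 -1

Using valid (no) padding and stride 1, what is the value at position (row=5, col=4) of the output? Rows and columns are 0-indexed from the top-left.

17

The receptive field on the input at this output position is [6 -8 / 0 -9]. Elementwise product with the kernel and sum: -8·-1 + -9·-1.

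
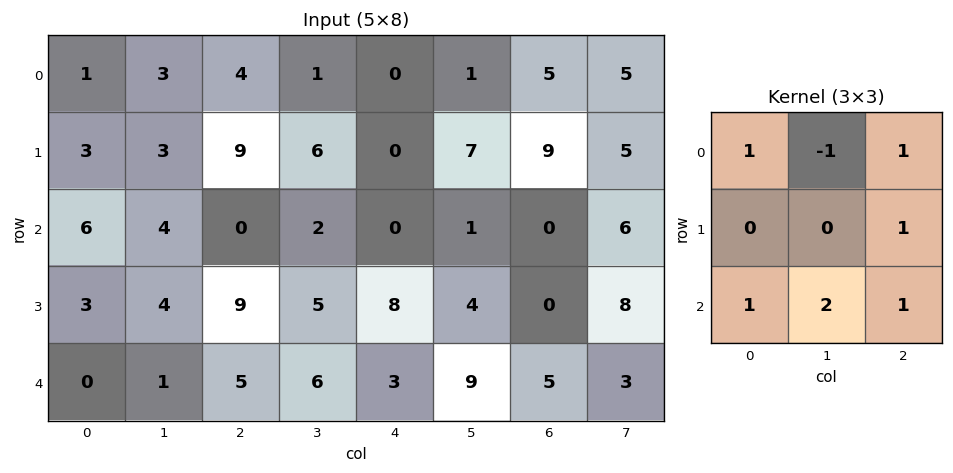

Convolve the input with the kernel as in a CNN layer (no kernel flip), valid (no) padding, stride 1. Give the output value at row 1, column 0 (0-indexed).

The receptive field on the input at this output position is [3 3 9 / 6 4 0 / 3 4 9]. Elementwise product with the kernel and sum: 3·1 + 3·-1 + 9·1 + 0·1 + 3·1 + 4·2 + 9·1.

29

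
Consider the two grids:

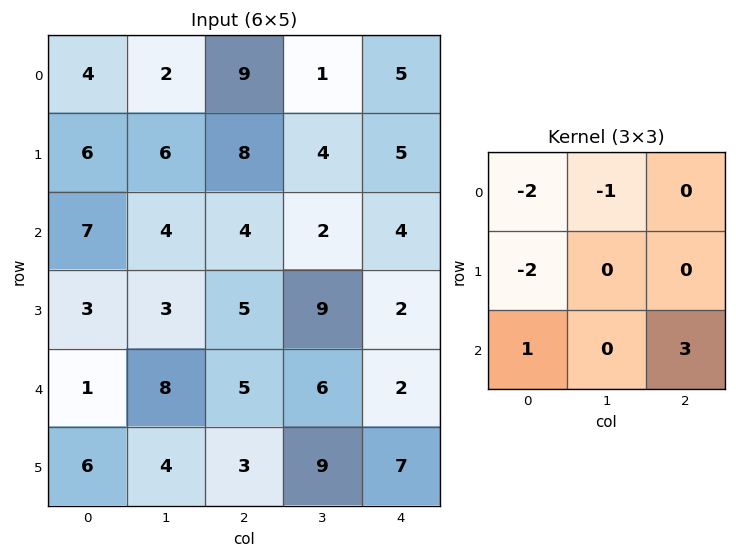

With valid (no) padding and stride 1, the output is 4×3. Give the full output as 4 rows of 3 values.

-3 -15 -19
-14 2 -17
-8 8 -9
4 4 -5

Output[0,0]: The receptive field on the input at this output position is [4 2 9 / 6 6 8 / 7 4 4]. Elementwise product with the kernel and sum: 4·-2 + 2·-1 + 6·-2 + 7·1 + 4·3.
Output[0,1]: The receptive field on the input at this output position is [2 9 1 / 6 8 4 / 4 4 2]. Elementwise product with the kernel and sum: 2·-2 + 9·-1 + 6·-2 + 4·1 + 2·3.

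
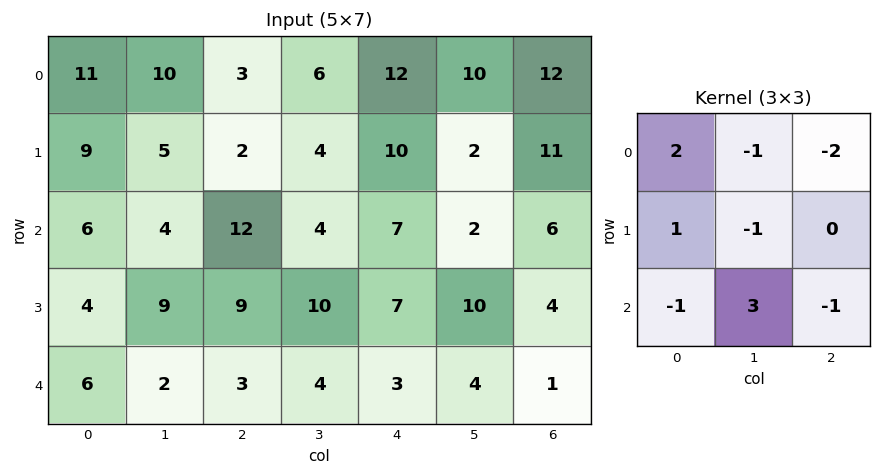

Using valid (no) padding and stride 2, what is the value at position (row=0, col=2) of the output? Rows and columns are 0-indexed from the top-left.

-9

The receptive field on the input at this output position is [12 10 12 / 10 2 11 / 7 2 6]. Elementwise product with the kernel and sum: 12·2 + 10·-1 + 12·-2 + 10·1 + 2·-1 + 7·-1 + 2·3 + 6·-1.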